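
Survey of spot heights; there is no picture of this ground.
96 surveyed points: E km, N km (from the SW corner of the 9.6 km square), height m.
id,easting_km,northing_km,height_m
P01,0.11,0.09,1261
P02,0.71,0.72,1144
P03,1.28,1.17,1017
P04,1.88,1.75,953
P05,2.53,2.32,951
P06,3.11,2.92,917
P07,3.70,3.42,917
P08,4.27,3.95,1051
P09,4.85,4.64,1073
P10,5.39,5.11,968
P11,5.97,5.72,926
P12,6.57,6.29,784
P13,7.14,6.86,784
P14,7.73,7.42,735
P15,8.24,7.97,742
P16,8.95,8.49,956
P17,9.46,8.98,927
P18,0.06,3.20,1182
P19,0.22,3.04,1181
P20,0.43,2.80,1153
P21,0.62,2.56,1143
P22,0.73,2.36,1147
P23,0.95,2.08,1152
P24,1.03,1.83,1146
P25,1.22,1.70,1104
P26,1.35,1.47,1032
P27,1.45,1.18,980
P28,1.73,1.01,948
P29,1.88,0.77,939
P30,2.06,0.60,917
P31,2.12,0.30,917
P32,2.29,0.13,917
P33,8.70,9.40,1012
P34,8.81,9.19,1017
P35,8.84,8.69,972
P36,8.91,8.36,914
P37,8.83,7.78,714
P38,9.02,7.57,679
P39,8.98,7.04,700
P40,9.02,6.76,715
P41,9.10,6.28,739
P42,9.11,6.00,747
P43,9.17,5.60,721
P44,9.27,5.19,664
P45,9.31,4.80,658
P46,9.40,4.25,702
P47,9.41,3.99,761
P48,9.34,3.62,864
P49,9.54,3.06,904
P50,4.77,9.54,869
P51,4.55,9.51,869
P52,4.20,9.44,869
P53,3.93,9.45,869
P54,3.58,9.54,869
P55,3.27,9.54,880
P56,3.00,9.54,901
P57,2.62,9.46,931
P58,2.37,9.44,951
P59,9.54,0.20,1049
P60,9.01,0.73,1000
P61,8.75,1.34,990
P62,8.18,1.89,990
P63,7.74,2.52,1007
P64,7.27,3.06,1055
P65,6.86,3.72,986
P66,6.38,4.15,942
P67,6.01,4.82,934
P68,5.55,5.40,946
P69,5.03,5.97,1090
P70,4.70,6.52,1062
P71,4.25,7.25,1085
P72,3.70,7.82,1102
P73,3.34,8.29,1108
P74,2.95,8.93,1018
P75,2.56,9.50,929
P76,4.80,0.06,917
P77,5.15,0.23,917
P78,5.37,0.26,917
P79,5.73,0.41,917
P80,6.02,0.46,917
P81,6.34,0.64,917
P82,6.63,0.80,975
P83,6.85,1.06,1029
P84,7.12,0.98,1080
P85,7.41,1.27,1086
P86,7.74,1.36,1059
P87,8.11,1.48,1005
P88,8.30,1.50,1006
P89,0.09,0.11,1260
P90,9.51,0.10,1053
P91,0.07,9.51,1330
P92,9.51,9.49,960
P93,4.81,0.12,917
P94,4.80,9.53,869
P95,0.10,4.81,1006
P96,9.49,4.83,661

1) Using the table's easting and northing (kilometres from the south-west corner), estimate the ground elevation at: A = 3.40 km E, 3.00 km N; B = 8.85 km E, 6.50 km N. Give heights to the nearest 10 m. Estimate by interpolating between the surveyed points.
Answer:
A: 920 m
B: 730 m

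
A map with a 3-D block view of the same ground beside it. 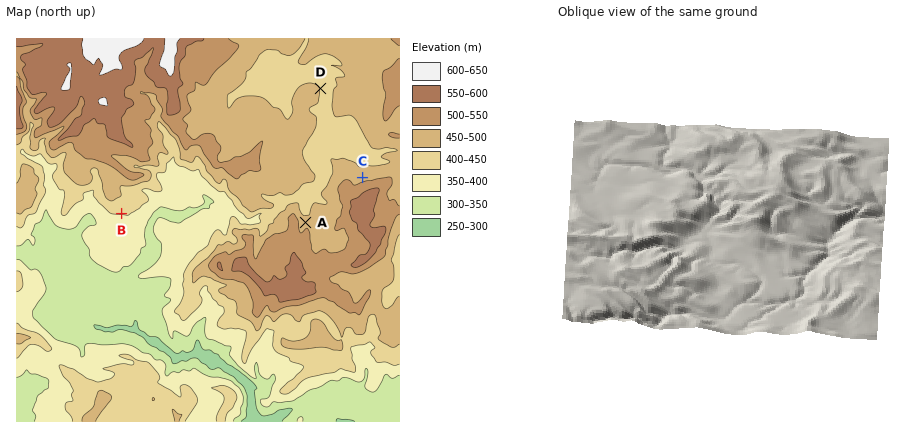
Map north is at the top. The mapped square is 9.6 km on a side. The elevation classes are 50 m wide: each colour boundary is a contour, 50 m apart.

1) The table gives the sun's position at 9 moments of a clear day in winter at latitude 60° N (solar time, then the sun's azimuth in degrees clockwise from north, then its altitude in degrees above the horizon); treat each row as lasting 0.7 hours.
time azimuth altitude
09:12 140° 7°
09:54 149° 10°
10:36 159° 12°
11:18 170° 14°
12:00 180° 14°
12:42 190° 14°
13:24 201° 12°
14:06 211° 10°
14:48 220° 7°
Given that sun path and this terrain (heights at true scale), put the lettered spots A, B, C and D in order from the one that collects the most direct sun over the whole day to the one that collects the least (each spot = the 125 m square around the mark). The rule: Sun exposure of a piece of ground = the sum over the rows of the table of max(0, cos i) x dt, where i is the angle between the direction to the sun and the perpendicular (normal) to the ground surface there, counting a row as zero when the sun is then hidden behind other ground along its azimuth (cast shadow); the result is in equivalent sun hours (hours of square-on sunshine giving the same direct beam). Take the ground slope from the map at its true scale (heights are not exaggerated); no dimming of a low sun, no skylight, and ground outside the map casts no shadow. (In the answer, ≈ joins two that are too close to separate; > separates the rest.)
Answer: B > D > C ≈ A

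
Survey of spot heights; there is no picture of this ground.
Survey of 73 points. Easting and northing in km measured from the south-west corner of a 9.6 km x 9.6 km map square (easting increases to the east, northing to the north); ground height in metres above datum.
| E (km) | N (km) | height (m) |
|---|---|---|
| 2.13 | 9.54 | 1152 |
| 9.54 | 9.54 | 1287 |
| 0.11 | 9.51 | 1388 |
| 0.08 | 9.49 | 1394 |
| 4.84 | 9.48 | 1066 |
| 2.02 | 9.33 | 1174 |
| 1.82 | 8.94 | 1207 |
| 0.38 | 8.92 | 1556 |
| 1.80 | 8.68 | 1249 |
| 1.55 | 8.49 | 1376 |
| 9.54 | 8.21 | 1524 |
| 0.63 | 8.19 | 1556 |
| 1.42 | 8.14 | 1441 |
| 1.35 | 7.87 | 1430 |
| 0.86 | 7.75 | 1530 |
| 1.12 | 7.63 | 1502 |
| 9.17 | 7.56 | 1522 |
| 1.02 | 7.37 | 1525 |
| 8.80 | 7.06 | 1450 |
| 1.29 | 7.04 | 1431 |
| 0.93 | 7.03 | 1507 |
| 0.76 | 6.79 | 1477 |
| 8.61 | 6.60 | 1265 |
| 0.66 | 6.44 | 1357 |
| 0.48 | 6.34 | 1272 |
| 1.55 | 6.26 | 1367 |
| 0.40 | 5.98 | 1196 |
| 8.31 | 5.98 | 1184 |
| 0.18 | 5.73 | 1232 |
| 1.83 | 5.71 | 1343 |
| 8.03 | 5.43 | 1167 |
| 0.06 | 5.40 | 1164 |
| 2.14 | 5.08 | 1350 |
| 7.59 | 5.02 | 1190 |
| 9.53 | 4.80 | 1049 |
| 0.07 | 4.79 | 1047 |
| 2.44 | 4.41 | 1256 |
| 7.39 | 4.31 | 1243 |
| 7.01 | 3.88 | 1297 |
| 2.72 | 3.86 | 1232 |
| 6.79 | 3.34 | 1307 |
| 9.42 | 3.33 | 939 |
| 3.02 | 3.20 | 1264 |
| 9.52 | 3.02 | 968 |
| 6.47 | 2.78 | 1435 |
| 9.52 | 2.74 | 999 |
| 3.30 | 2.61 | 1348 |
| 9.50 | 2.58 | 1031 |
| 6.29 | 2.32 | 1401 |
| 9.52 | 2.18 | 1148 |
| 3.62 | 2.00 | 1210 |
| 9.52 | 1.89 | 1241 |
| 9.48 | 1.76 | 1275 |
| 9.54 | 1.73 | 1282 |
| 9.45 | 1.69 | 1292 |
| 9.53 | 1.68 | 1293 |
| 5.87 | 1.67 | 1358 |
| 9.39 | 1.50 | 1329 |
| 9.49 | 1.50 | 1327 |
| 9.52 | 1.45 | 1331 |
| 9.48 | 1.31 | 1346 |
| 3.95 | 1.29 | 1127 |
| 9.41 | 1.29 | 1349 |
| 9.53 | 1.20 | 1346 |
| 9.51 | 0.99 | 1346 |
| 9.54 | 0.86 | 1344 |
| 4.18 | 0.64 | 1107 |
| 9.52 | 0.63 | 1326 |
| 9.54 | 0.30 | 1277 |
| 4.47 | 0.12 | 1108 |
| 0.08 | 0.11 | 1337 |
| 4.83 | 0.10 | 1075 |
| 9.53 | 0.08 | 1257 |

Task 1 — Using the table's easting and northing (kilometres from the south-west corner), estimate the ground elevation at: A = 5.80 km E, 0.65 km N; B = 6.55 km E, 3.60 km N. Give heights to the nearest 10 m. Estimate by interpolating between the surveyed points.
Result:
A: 1230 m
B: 1330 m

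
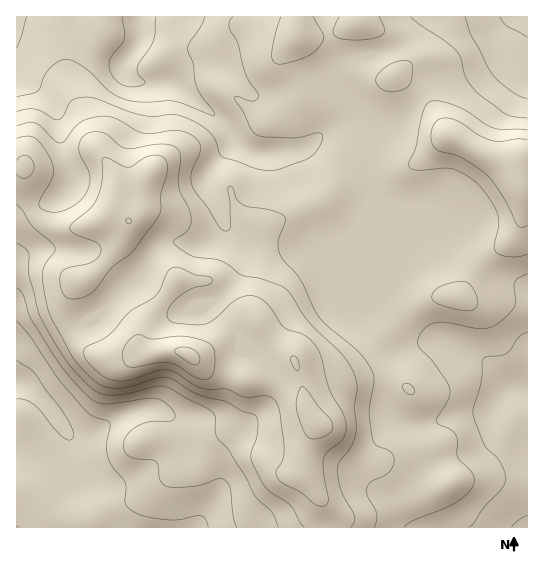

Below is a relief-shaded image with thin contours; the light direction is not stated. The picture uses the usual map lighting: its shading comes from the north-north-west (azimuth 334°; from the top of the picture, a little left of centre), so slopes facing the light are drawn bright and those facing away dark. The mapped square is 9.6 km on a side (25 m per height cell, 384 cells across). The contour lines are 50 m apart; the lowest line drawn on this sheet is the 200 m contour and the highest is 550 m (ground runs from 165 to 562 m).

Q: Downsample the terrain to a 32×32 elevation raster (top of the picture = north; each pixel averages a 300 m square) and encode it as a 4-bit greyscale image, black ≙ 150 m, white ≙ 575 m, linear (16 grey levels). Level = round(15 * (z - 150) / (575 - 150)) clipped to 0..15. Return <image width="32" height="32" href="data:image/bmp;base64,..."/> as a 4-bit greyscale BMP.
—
<image width="32" height="32" href="data:image/bmp;base64,Qk12AgAAAAAAAHYAAAAoAAAAIAAAACAAAAABAAQAAAAAAAACAAATCwAAEwsAABAAAAAAAAAAAAAAABEREQAiIiIAMzMzAERERABVVVUAZmZmAHd3dwCIiIgAmZmZAKqqqgC7u7sAzMzMAN3d3QDu7u4A////ACMzMzMzM0VmeZmYdmVEQyIjMzM0RERFZ4mqmHZmZUQyMyIjNFVVVXmruod3ZndUMyIiI0RVZmaKu7qHd3ZmVEMiIiNVVWZniqvKmHd2ZUQzIiIjVmZmeImszKh3ZmVDMyIiM0VVZniJvN24dmZVQzMiI0VVVWeJmrzcqHZmVUMzESRoh2eKqru8y6h3d2VDIhJGm7upvczLzMuod3ZVQzIjWLzN3e7Lu8y6l3ZmVEMzNHmrzd3ty7vMuYdmZVREQ0aaqrzLu7u8updmZmVVVVRXqqqru6qru6mGZmZmZ3ZlWKuqqquqqrqYdmZmZ3h2ZWiruqmru6qZh2ZmZmZ3dmV4qruqmqqZiHdmZmZmZndmeJqru5mYiHd2ZmZmZmZniImqu8ypmHd3d2ZmZmZmZomZmrzMuph3d3d2ZmZmZmaJmYirzLqXd3d3d2ZmZmZnmqqIm8u6hmd2ZmdmZmZmeKq6mJu7yoZmZVVmZmZ3d4qqqYiqmaqHZURVVmZmeJmqqph3mYh4dlRVVVVmZmiqmIh2Vnd2ZmVEVmZmZmZnmYdmVVVmVERDRVZmZmZmd3dlVDRFVCIiNFVWZmZmd3dmVEMzREISIjRFZndmZnd3ZlQzIzMyESM0RWd3dmZnd2VDMiMzMyEjNFVneId3d2ZVQyIiMzMhEzNVZnh3iHZlVDIi"/>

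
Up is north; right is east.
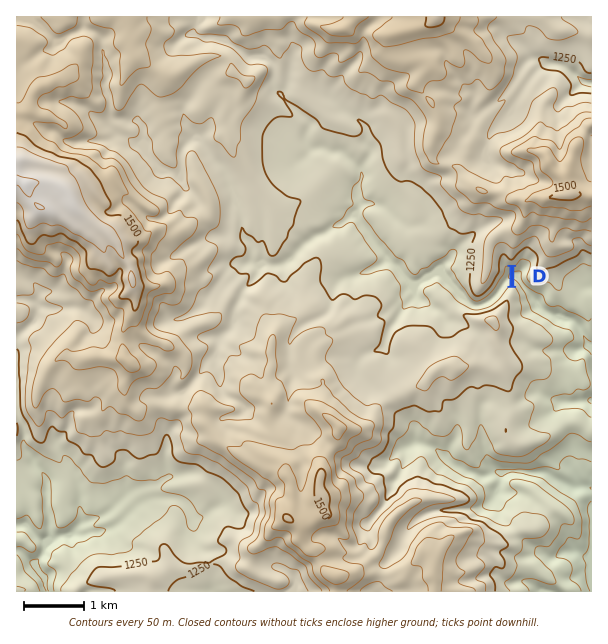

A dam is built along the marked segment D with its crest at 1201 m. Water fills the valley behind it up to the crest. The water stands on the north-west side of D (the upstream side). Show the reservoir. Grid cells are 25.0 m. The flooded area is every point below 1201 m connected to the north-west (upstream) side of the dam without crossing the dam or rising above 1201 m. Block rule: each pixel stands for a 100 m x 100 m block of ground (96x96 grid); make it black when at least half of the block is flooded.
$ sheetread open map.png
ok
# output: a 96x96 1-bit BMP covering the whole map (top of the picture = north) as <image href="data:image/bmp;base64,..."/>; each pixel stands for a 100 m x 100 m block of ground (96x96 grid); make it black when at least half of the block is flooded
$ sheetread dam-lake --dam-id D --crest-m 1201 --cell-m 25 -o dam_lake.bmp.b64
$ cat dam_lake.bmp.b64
<image width="96" height="96" href="data:image/bmp;base64,Qk2+BAAAAAAAAD4AAAAoAAAAYAAAAGAAAAABAAEAAAAAAIAEAAATCwAAEwsAAAIAAAAAAAAA////AAAAAAAAAAAAAAAAAAAAAAAAAAAAAAAAAAAAAAAAAAAAAAAAAAAAAAAAAAAAAAAAAAAAAAAAAAAAAAAAAAAAAAAAAAAAAAAAAAAAAAAAAAAAAAAAAAAAAAAAAAAAAAAAAAAAAAAAAAAAAAAAAAAAAAAAAAAAAAAAAAAAAAAAAAAAAAAAAAAAAAAAAAAAAAAAAAAAAAAAAAAAAAAAAAAAAAAAAAAAAAAAAAAAAAAAAAAAAAAAAAAAAAAAAAAAAAAAAAAAAAAAAAAAAAAAAAAAAAAAAAAAAAAAAAAAAAAAAAAAAAAAAAAAAAAAAAAAAAAAAAAAAAAAAAAAAAAAAAAAAAAAAAAAAAAAAAAAAAAAAAAAAAAAAAAAAAAAAAAAAAAAAAAAAAAAAAAAAAAAAAAAAAAAAAAAAAAAAAAAAAAAAAAAAAAAAAAAAAAAAAAAAAAAAAAAAAAAAAAAAAAAAAAAAAAAAAAAAAAAAAAAAAAAAAAAAAAAAAAAAAAAAAAAAAAAAAAAAAAAAAAAAAAAAAAAAAAAAAAAAAAAAAAAAAAAAAAAAAAAAAAAAAAAAAAAAAAAAAAAAAAAAAAAAAAAAAAAAAAAAAAAAAAAAAAAAAAAAAAAAAAAAAAAAAAAAAAAAAAAAAAAAAAAAAAAAAAAAAAAAAAAAAAAAAAAAAAAAAAAAAAAAAAAAAAAAAAAAAAAAAAAAAAAAAAAAAAAAAAAAAAAAAAAAAAAAAAAAAAAAAAAAAAAAAAAAAAAAAAAAAAAAAAAAPgeAAAAAAAAAAAAAPh/AAAAAAAAAAAAAPBhgAAAAAAAAAAAAPHgwAAAAAAAAAAAAP/AwAAAAAAAAAAAAf+AQAAAAAAAAAAAO9+AQAAAAAAAAAAAH4eAAAAAAAAAAAAADwOAAAAAAAAAAAAADgDAAAAAAAAAAAAAHAAAAAAAAAAAAAAAOAAAAAAAAAAAAAAAMAAAAAAAAAAAAAAAcAAAAAAAAAAAAAAH4AAAAAAAAAAAAAADwAAAAAAAAAAAAAABwAAAAAAAAAAAAAAA8AAAAAAAAAAAAAAAwAAAAAAAAAAAAAAAwAAAAAAAAAAAAAAAwAAAAAAAAAAAAAAAQAAAAAAAAAAAAAAAQAAAAAAAAAAAAAAAAAAAAAAAAAAAAAAAAAAAAAAAAAAAAAAAAAAAAAAAAAAAAAAAAAAAAAAAAAAAAAAAAAAAAAAAAAAAAAAAAAAAAAAAAAAAAAAAAAAAAAAAAAAAAAAAAAAAAAAAAAAAAAAAAAAAAAAAAAAAAAAAAAAAAAAAAAAAAAAAAAAAAAAAAAAAAAAAAAAAAAAAAAAAAAAAAAAAAAAAAAAAAAAAAAAAAAAAAAAAAAAAAAAAAAAAAAAAAAAAAAAAAAAAAAAAAAAAAAAAAAAAAAAAAAAAAAAAAAAAAAAAAAAAAAAAAAAAAAAAAAAAAAAAAAAAAAAAAAAAAAAAAAAAAAAAAAAAAAAAAAAAAAAAAAAAAAAAAAAAAAAAAAAAAAAAAAAAAAAAAAAAAAAAAAAAAAAAAAAAAAAAAAA="/>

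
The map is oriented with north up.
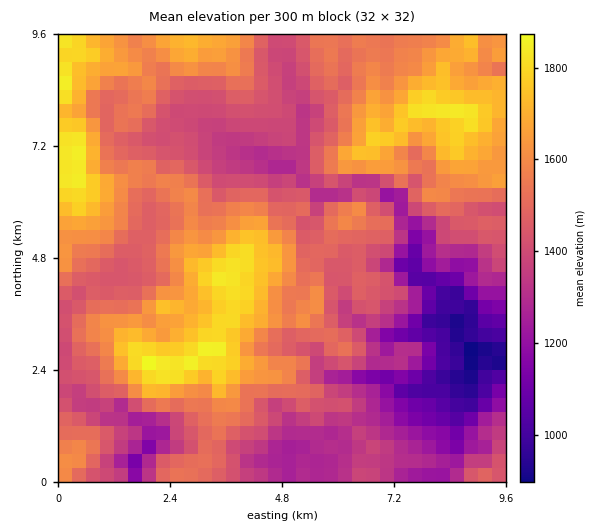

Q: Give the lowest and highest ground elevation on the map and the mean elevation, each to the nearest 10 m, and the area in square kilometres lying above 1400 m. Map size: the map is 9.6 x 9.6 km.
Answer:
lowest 870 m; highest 1910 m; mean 1480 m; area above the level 63.4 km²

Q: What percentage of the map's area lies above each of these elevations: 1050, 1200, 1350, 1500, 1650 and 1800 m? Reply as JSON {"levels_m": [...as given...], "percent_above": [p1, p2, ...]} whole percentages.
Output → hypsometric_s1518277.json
{"levels_m": [1050, 1200, 1350, 1500, 1650, 1800], "percent_above": [96, 91, 77, 47, 21, 5]}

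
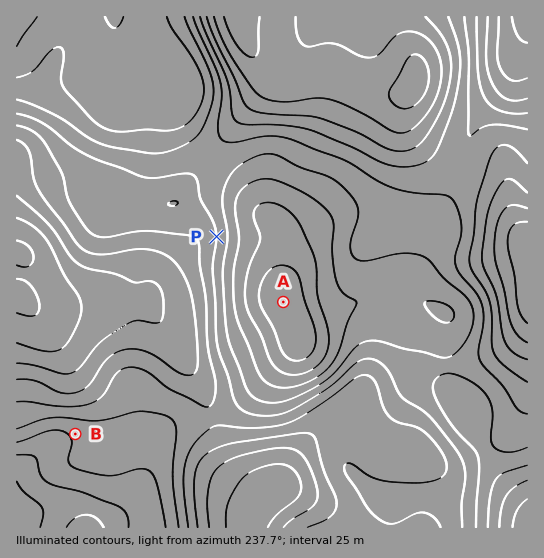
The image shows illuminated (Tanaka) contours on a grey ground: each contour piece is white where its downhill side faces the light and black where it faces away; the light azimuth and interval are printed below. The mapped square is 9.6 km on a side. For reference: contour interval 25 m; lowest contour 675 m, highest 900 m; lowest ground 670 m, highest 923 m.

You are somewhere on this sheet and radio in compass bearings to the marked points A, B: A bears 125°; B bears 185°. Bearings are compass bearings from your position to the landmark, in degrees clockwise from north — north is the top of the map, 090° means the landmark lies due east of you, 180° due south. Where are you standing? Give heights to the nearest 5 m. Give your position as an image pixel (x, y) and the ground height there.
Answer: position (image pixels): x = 98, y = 172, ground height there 790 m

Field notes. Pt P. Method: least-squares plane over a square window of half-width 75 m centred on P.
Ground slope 6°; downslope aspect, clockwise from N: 269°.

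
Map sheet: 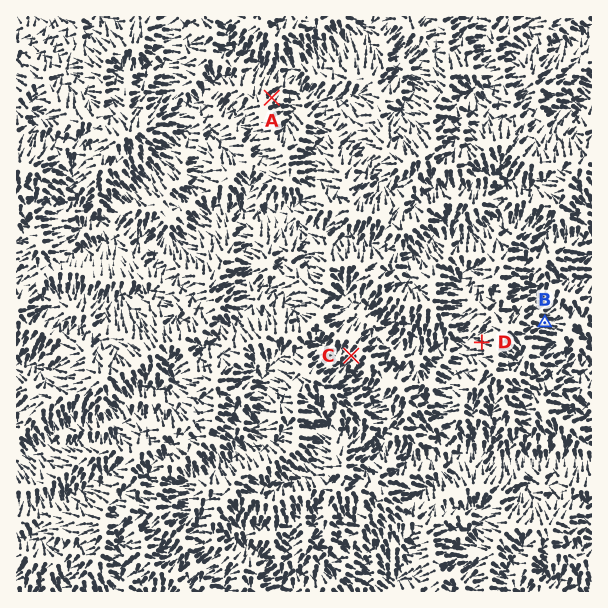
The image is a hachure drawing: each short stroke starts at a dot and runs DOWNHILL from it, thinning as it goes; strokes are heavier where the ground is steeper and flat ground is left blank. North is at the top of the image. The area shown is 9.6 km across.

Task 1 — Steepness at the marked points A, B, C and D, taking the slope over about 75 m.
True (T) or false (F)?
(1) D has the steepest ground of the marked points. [T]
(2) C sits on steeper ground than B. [F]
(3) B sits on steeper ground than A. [T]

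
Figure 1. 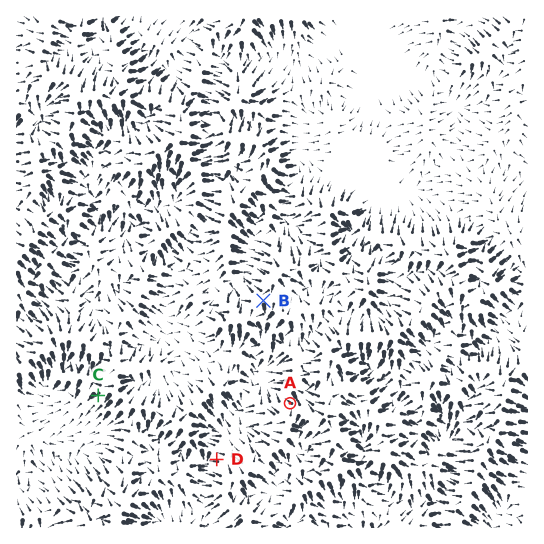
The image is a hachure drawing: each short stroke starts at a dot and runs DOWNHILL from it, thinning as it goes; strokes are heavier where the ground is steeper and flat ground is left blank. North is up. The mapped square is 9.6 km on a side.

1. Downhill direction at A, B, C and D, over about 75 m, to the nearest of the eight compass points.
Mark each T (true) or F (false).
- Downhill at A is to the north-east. F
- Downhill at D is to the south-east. F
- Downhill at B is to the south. T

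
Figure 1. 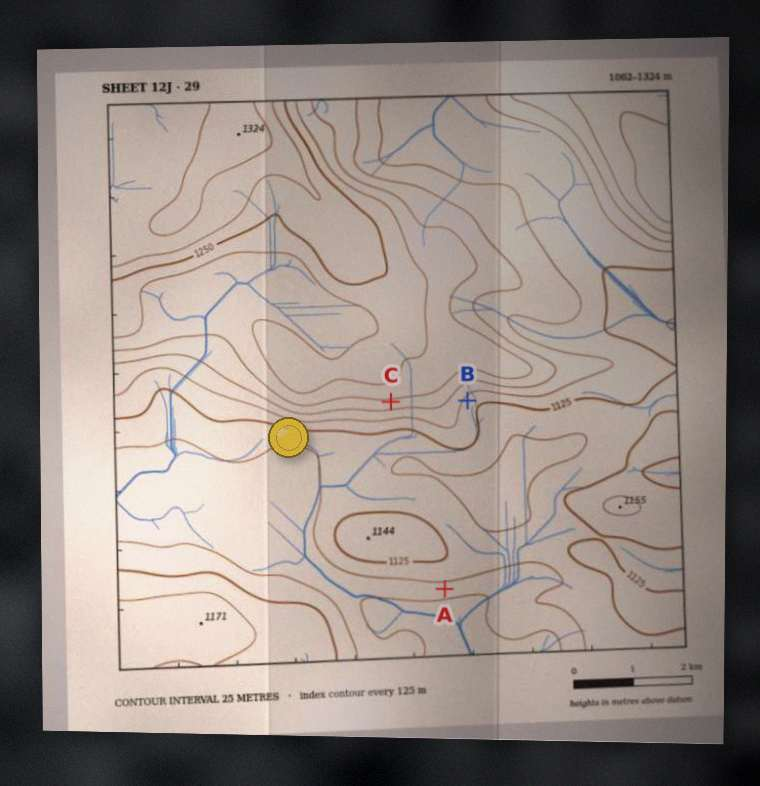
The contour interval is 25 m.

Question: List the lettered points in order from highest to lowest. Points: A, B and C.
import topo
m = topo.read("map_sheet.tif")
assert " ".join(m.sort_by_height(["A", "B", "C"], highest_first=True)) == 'C B A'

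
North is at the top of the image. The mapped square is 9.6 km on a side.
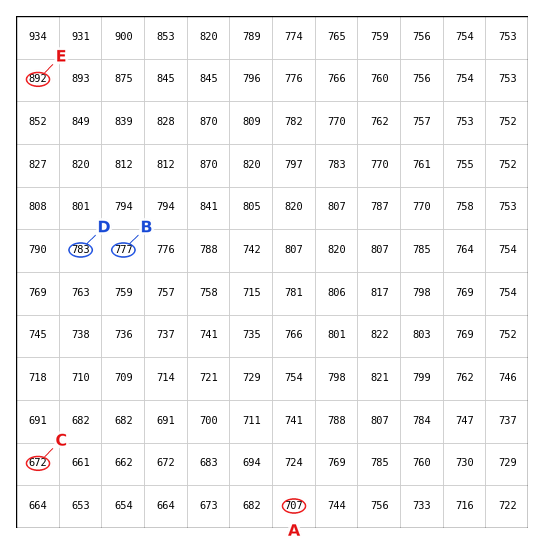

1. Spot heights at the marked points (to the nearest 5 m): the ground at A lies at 705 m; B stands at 775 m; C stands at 670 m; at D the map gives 785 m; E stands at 890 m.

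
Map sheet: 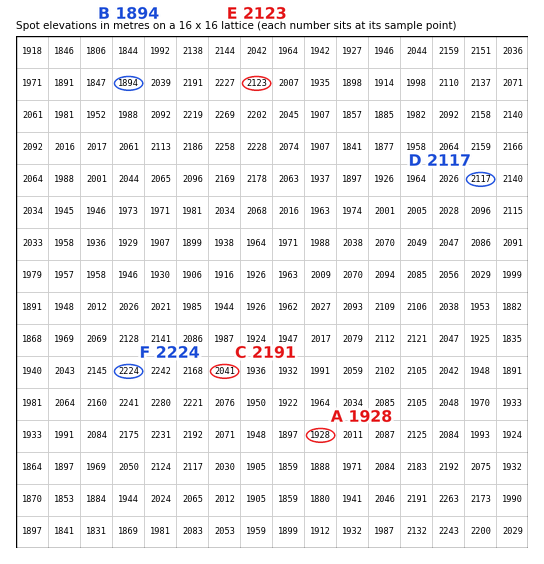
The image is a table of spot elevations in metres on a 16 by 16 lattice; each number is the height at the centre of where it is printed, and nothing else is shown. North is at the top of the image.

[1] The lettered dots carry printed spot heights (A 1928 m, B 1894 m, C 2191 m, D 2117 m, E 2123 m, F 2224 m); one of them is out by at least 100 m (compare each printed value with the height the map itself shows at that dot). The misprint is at C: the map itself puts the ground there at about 2041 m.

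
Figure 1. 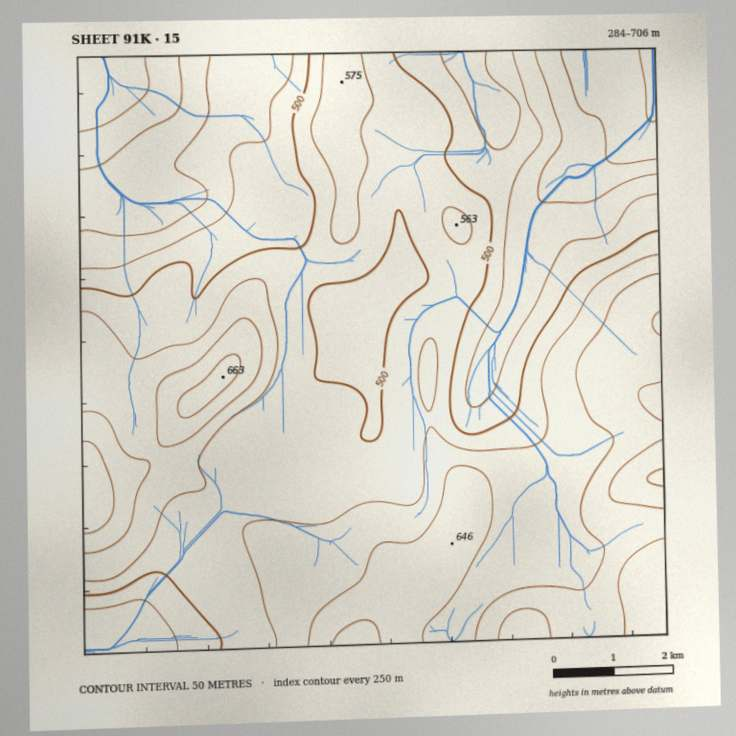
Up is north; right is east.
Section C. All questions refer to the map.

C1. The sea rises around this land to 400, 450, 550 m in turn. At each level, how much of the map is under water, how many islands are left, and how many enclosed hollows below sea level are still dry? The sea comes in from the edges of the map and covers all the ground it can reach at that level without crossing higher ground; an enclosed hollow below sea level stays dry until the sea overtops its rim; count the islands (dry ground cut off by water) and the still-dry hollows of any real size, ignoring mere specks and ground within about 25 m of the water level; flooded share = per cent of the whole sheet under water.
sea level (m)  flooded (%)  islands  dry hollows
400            11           0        0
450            21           0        0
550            63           0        0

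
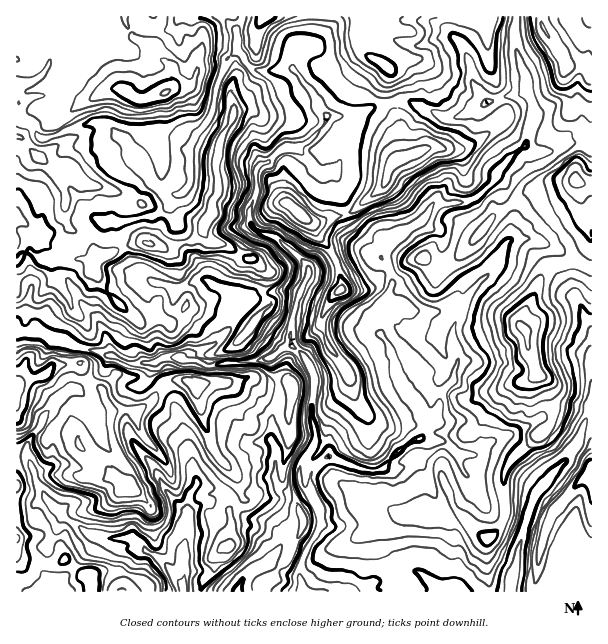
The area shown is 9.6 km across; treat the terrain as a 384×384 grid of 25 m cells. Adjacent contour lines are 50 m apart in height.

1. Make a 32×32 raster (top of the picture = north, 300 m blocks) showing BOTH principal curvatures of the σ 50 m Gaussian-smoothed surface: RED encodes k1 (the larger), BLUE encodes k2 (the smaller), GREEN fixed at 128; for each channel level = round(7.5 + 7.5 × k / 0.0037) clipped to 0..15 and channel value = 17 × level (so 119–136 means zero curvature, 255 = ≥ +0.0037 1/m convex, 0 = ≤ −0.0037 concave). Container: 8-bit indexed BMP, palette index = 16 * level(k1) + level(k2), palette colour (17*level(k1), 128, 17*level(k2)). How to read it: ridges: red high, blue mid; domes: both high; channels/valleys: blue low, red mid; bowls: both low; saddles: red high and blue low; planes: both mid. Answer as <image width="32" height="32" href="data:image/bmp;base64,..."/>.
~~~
<image width="32" height="32" href="data:image/bmp;base64,Qk02CAAAAAAAADYEAAAoAAAAIAAAACAAAAABAAgAAAAAAAAEAAATCwAAEwsAAAABAAAAAAAAAIAAABGAAAAigAAAM4AAAESAAABVgAAAZoAAAHeAAACIgAAAmYAAAKqAAAC7gAAAzIAAAN2AAADugAAA/4AAAACAEQARgBEAIoARADOAEQBEgBEAVYARAGaAEQB3gBEAiIARAJmAEQCqgBEAu4ARAMyAEQDdgBEA7oARAP+AEQAAgCIAEYAiACKAIgAzgCIARIAiAFWAIgBmgCIAd4AiAIiAIgCZgCIAqoAiALuAIgDMgCIA3YAiAO6AIgD/gCIAAIAzABGAMwAigDMAM4AzAESAMwBVgDMAZoAzAHeAMwCIgDMAmYAzAKqAMwC7gDMAzIAzAN2AMwDugDMA/4AzAACARAARgEQAIoBEADOARABEgEQAVYBEAGaARAB3gEQAiIBEAJmARACqgEQAu4BEAMyARADdgEQA7oBEAP+ARAAAgFUAEYBVACKAVQAzgFUARIBVAFWAVQBmgFUAd4BVAIiAVQCZgFUAqoBVALuAVQDMgFUA3YBVAO6AVQD/gFUAAIBmABGAZgAigGYAM4BmAESAZgBVgGYAZoBmAHeAZgCIgGYAmYBmAKqAZgC7gGYAzIBmAN2AZgDugGYA/4BmAACAdwARgHcAIoB3ADOAdwBEgHcAVYB3AGaAdwB3gHcAiIB3AJmAdwCqgHcAu4B3AMyAdwDdgHcA7oB3AP+AdwAAgIgAEYCIACKAiAAzgIgARICIAFWAiABmgIgAd4CIAIiAiACZgIgAqoCIALuAiADMgIgA3YCIAO6AiAD/gIgAAICZABGAmQAigJkAM4CZAESAmQBVgJkAZoCZAHeAmQCIgJkAmYCZAKqAmQC7gJkAzICZAN2AmQDugJkA/4CZAACAqgARgKoAIoCqADOAqgBEgKoAVYCqAGaAqgB3gKoAiICqAJmAqgCqgKoAu4CqAMyAqgDdgKoA7oCqAP+AqgAAgLsAEYC7ACKAuwAzgLsARIC7AFWAuwBmgLsAd4C7AIiAuwCZgLsAqoC7ALuAuwDMgLsA3YC7AO6AuwD/gLsAAIDMABGAzAAigMwAM4DMAESAzABVgMwAZoDMAHeAzACIgMwAmYDMAKqAzAC7gMwAzIDMAN2AzADugMwA/4DMAACA3QARgN0AIoDdADOA3QBEgN0AVYDdAGaA3QB3gN0AiIDdAJmA3QCqgN0Au4DdAMyA3QDdgN0A7oDdAP+A3QAAgO4AEYDuACKA7gAzgO4ARIDuAFWA7gBmgO4Ad4DuAIiA7gCZgO4AqoDuALuA7gDMgO4A3YDuAO6A7gD/gO4AAID/ABGA/wAigP8AM4D/AESA/wBVgP8AZoD/AHeA/wCIgP8AmYD/AKqA/wC7gP8AzID/AN2A/wDugP8A/4D/AJaGdZbXhLbZpIH2dIKot4OWhYWWl4eHh3aFxnHXhoeHt5XHxMfGlqSTgsbHhIK1oraIh4eHdneHhZe3gca1h4e2dMeGhISDspWDl+nZlITmoLioiId3dnaFqMiCo+Z2hsanpIGDlGLVlIOWtqWmhcWxhJWXl5eXl5XH17aA93SltJaCtsa3hPm0cqanpZaX1KGVmIeHl5iWtoZ054DXxbTXgZV0k8jpxqCipoWmuLWzgaenp5eXh6SndZbXg4L3xLSi19e2t8iA9ZN1t8eW04GjyaSQgoWV14WFp9Zlc4PnkbaEp6alpMHWcqbXhqiys8KQksmjpKbIgoWG17aFgNag5pa4dNaQ5oN014aFlJP5oKSXuKeTgpO3l3Rz19qFodmAp6d01dR0hoTXdpaWlOeAp5enuKaVhISlhpaTxriSx4SUlpXGtuaEhcZ2l5eE94DIp7aGhpWTyaanl5eVpoK3tnSF1qSUtdX49/fXx6T6gKbYlnaEh6WTp6fIyMi3k8bU9vizxLCAspGQkKDBs8ZwtviVhoaHl4N0hZXGt4aEtbOCkKCCpbajgtP16ZWgwIP4hYWFh4eog4eGheiWdYSEg4W2pIW3tdmmloLmx5aQ59VkdoWXl6eUl4a4yJeGhYWElueCt9eVpcimloT2yYC39WOEhYaElZSGp7i3qJeUxMbGk6bWhpaTxoWGdZPUgIb4+dWTlaenhYOHh8eFdJWklZWVyIR1c5SkY4SFtvmkYMXHhLOElriGhHR2p7eFl9a3t6bHtXOVyLWElff5t7Bx9YV0gtfZlcenc4aXl6aXtoaFlZaW1vmm1df2ppKAg8jUc4WEg6ekl9iGc5R0hqeVhraGdnaTlJWF+KOAsKbI+NXHdHSDcaWnp9eEh4eHp5aFx4WGhrbHhIXGxoOx6fh0hsX3lqaEkpGCuLWHh4eXhnW2t9fGpoSWc5bpuJDXpXWGdZX5lnZzt7WSlreWqLeWpre4dXWGhpiDlvaFkLWnhIZ2dde2l3W0lXOVlaW4xbXHpoWGh4aHl4OW93WjoJDGh3aGp7fo9+e3hYOUhIKitpGhpIZ0hYWFhYH3haWmt6G2hoaXlqaHl6bWp4Oohpait8e1c4WWhZWFoLXnt6eXppKVhoaog4KDdJfJg4a4lpSVhqbXxtjn2ce0wraYdpeDp5eFpIOFqJeUk6ODpaSVhZWXhoaol4a3pceg15SUlJaHhnXJp5anqILYlnOG2LWYhoeHhoaFhreU14Cw5ZSFl4WXyLinuKeWg9hzdIbYtYeHhoeIh5enhYXoppH4ZHZ2dLiWhpSkhXOWx3GV56aGh3eHh4eHhpWEk9STkuemlIWDppeXpaWUlpfIgKbmdZY="/>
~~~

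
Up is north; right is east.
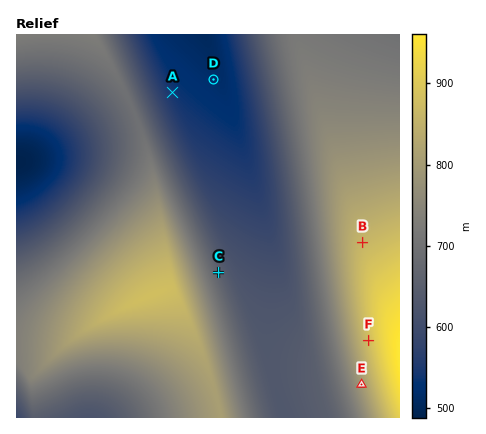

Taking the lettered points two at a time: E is above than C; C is above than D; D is below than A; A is below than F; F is above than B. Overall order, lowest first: D A C E B F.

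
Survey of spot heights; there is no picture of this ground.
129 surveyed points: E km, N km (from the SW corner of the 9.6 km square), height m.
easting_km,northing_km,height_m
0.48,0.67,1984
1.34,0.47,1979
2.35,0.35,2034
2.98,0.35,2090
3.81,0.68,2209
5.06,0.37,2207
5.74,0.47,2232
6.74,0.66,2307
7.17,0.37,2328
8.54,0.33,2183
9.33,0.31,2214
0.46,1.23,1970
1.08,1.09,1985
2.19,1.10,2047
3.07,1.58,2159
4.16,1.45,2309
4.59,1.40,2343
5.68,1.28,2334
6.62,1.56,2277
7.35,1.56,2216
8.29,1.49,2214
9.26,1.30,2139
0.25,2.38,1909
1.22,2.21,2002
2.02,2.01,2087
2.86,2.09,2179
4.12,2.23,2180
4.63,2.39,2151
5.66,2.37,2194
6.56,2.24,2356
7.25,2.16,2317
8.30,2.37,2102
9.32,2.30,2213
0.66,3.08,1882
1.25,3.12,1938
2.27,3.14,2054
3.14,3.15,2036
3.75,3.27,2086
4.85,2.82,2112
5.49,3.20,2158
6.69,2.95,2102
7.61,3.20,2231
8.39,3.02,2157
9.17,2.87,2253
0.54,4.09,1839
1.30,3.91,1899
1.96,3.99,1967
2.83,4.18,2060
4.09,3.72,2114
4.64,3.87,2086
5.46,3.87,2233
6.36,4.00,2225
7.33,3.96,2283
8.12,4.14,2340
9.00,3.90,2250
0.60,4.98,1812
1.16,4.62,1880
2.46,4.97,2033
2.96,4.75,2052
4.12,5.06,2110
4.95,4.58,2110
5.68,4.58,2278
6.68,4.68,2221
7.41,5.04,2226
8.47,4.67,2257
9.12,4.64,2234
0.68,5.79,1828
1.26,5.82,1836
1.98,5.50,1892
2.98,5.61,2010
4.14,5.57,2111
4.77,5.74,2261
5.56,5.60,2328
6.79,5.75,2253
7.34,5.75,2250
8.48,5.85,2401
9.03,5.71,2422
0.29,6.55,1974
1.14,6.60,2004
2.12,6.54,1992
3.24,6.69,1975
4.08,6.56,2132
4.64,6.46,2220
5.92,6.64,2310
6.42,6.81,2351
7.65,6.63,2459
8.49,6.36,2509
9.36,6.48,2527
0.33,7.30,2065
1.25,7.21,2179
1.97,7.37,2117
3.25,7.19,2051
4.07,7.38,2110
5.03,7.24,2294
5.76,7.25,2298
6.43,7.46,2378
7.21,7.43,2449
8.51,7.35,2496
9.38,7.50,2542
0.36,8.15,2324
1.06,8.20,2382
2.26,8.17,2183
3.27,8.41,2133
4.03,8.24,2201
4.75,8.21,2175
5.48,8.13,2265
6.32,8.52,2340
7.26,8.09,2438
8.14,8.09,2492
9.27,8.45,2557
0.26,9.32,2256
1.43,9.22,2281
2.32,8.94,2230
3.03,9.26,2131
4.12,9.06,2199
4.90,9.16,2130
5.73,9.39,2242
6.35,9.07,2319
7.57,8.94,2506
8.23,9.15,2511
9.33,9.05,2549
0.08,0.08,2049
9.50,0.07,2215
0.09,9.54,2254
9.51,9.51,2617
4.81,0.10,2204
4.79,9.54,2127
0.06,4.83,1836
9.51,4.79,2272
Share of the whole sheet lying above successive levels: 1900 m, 95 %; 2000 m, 86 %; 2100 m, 70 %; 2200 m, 51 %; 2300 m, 25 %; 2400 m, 11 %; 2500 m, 5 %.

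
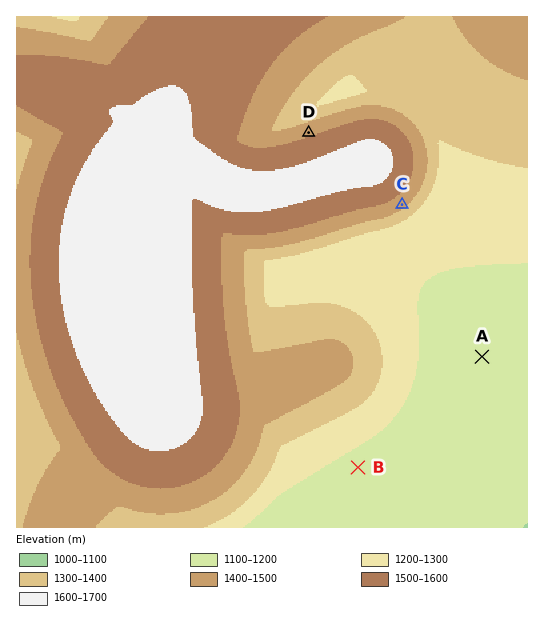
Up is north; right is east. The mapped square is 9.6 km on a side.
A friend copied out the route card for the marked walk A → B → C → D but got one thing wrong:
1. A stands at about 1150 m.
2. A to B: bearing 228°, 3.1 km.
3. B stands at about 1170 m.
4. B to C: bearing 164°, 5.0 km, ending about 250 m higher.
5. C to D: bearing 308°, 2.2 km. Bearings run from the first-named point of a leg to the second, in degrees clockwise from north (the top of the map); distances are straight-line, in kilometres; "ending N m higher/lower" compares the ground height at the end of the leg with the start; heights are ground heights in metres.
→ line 4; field bearing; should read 10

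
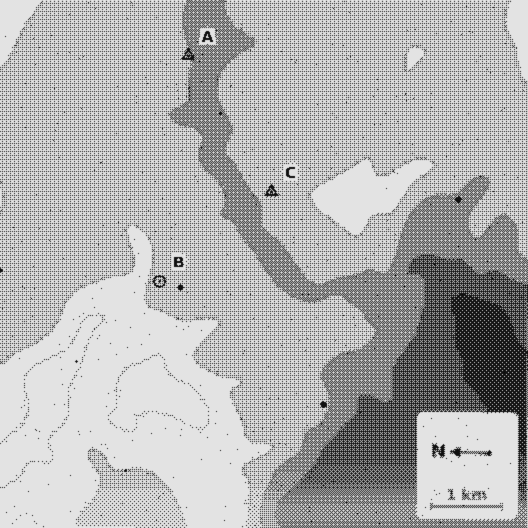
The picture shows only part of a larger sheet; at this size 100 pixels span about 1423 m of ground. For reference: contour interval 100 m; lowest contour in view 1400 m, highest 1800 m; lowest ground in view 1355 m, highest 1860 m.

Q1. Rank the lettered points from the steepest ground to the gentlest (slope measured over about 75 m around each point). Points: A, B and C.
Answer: B C A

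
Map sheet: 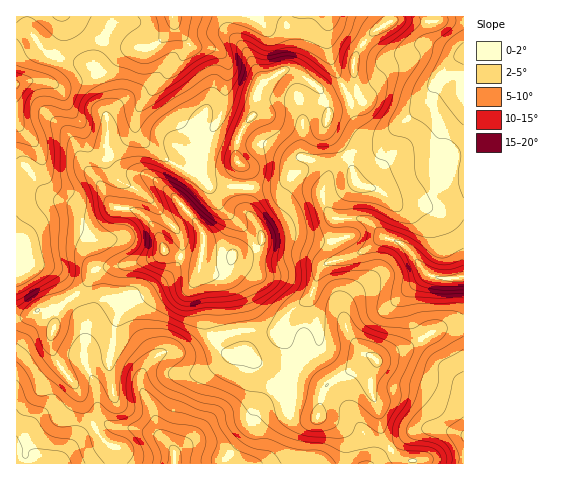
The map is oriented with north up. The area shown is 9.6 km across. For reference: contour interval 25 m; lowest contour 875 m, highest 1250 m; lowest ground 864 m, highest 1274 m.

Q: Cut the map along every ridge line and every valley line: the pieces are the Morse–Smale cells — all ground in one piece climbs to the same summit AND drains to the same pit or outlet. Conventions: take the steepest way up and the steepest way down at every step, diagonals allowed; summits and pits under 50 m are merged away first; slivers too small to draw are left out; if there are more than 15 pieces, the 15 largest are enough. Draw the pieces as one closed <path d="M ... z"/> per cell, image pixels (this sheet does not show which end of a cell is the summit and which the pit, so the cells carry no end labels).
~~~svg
<path d="M111 16l-95 1 1 301 9-1 14-7 12 10 2 5 6-18 20-16 7-8 4-9 8-6 49-8 11-5 5-5 26 10 12-2 2-14-1-12-20-26-30-28-12-4-12-2-10-4-11-15-1-58-5-15-7-13 0-5 5-15 12-22z"/><path d="M165 250l-17 10-52 9-12 18-16 13-11 13-3 15-3 7 0 12 3 10 23 31 9 24 13 22 7 9 9 5 1 16 135 0 7-6 2-7 0-13-5-22 6-11 16-16-29-37-6-1-14 2-14-12-5-15 0-29-3-12-6-11 0-14-14-1z"/><path d="M325 101l-16 7-6 10-2 29 2 10-6 5-5 12-11 11-5 3-29 0-1 20 15 24 0 11-9 7-17 4-8 15-5 4-8 1-14-7 0 7 6 11 3 12 0 29 5 15 14 12 14-2 6 1 29 36 13-11 7-17-2-7 3 1 7-1 8-5 6-7-1-16-8-23 0-5 12-31 35-12 26-16 12 2 10 6 17 23 7 5-17 14-5 11 5 20 8 16 3 3 16-9 25-3 0-116-30 0-16-5-19 0-16-13-25-8-4-5-8-25-20-23 3-21z"/><path d="M173 16l-61 1 0 8-12 22-5 15 0 5 7 13 5 15 0 55 6 11 6 7 10 4 12 2 12 4 30 28 15 18 6 12-4 24 2 9 7 4 9 1 9-5 8-15 20-5 6-6 1-7-16-28 1-20-2-2-25 0-11-2-11-15 8-30 11-15 7-18 4-39-3-10-7-6-26-5-16-19z"/><path d="M463 16l-26 0-1 4-4 2-36-2-20 10-12 12-10 17 0 19 4 14 4 9-5-1-20 6-8 7-3 18 20 23 10 27 7 5 20 6 13 12 22 1 16 5 30-1z"/><path d="M386 238l-8 2-21 14-31 9-7 7-9 27 0 5 8 23 1 16-10 10-12 4-7 22-13 12 6 7 9 18 9 3 15 0 3-4 1-13 6-15 25-15 13-14 6 0 7 4 13-7 19-6 13-8-10-20-5-20 5-11 17-14-7-5-17-23z"/><path d="M40 310l-14 7-10 2 0 144 99 1 0-16-9-5-7-9-13-22-9-24-23-31-3-10 0-12 3-9-2-6z"/><path d="M370 356l-6 0-13 14-25 15-6 15-1 13-3 4-15 0-9-3-12-23-3-2-4 3-12 13-6 11 5 22 0 13-2 7-6 5 122 1 15-13 1-3-8-14-4-28-7-16 0-11 5-19z"/><path d="M423 339l-14 8-31 12-6 16-1 15 7 16 3 25 10 18 21-17 11-3 23 1 18 4 0-49-30-30z"/><path d="M291 70l-10 1-19 12-6 13-2 17-15 24-2 22 8 9 3 20 28 0 5-3 11-11 5-12 6-5-2-4 2-35 6-10 16-7-5-11-5-5z"/><path d="M227 16l-53 0 0 5 2 6 16 19 26 5 7 6 3 10-4 39-7 18-11 15-8 30 11 15 37 4 1-12-2-8-8-9 0-14 7-18 10-14 1-12 7-20-16-31-15-16-4-8z"/><path d="M328 16l-100 0-1 10 4 8 17 20 15 28 18-11 10-1 24 15 5 5 4 9 3 1 18-10-13-26-3-12z"/><path d="M390 16l-61 1 0 35 3 12 13 25-3 4-17 8 4 12 8-7 24-7-4-10-4-19 3-15 9-14 11-11 14-10z"/><path d="M437 429l-14 0-11 3-20 16 0 3 11 8 9 1 1 4 50 0 1-29z"/><path d="M463 326l-24 3-17 10 12 16 29 30z"/>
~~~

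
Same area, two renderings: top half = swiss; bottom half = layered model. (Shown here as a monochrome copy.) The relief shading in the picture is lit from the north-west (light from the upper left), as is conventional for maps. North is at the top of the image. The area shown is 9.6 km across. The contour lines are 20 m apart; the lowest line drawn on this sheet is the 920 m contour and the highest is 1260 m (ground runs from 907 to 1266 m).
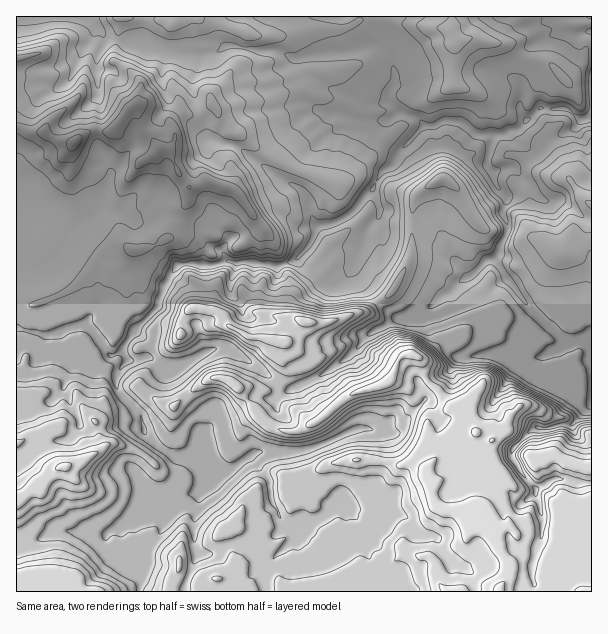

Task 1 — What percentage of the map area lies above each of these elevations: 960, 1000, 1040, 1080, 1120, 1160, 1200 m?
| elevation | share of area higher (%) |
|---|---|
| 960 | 96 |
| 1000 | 84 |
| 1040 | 69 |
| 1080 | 58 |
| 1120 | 39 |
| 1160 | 27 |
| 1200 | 13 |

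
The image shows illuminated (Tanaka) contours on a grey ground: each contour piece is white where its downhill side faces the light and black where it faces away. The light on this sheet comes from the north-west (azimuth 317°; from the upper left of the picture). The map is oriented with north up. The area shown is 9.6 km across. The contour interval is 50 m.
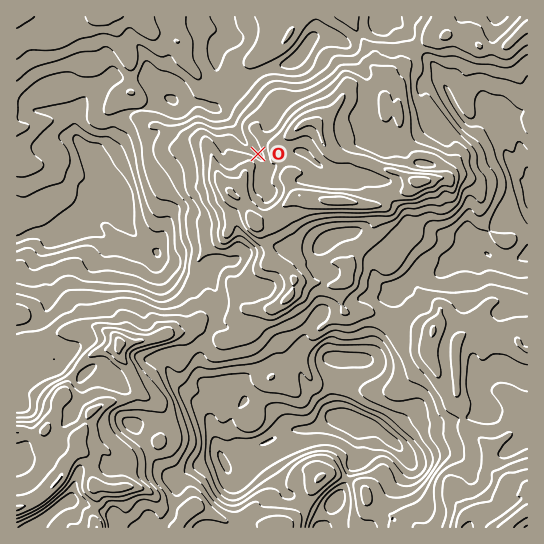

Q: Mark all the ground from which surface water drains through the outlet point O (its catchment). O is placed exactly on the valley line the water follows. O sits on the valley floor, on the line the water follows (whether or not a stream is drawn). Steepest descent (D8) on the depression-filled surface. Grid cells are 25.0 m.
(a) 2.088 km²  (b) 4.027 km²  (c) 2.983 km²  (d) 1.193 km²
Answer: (c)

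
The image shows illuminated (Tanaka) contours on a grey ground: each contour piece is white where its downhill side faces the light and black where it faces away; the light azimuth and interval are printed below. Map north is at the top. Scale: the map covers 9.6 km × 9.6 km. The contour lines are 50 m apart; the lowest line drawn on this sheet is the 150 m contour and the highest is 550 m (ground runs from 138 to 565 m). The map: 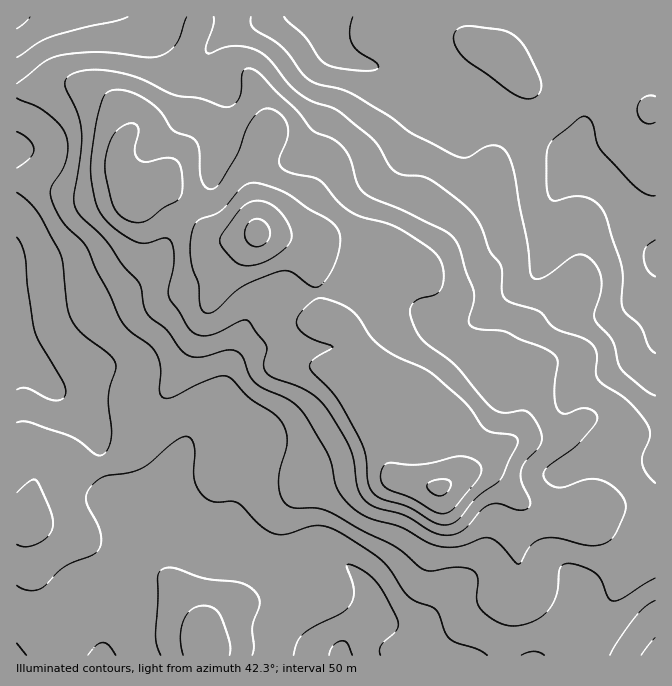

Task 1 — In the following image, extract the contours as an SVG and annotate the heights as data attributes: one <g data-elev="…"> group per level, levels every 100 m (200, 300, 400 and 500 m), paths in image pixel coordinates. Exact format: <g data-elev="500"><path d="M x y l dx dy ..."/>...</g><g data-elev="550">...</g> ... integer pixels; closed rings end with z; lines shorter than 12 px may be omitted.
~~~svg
<g data-elev="200"><path d="M88 655l9-10 7-2 5 2 7 10"/><path d="M294 655l3-13 7-8 11-8 27-13 9-9 3-7 0-7-7-23 0-2 1-1 14 6 13 11 9 13 14 26 0 5-1 5-17 17 0 8"/><path d="M641 655l14-17"/><path d="M17 643l9 12"/><path d="M655 353l-6-7-9-20-13-12-4-6-2-8 2-22-1-11-15-49-5-9-7-7-10-5-11-1-19 5-3-1-3-3-2-8-1-11 1-23 2-10 5-7 25-19 5-3 3 1 5 6 5 20 5 9 35 36 10 6 8 2"/><path d="M17 237l5 9 3 11 3 30 7 45 5 11 23 39 3 10-3 6-8 2-8-2-20-10-5 0-5 2"/><path d="M30 17l-13 12"/><path d="M353 17l-3 13 1 12 7 10 19 11 2 4-4 3-10 1-18-2-13-2-9-3-6-7-14-20-21-20"/></g><g data-elev="300"><path d="M230 655l0-13-10-27-6-7-10-2-12 3-8 11-4 17 3 18"/><path d="M17 544l10 3 13-5 10-8 3-10-3-16-13-27-3-2-4 2-13 12"/><path d="M655 483l-9-10-4-10 1-8 7-20-1-7-4-8-18-20-28-20-3-7 0-21-6-9-8-5-27-10-16-17-27-8-7-5-3-6 0-20-1-7-11-13-10-27-10-15-16-14-26-17-8-3-16-1-9-3-7-8-10-19-8-8-33-27-25-9-14-8-10-10-18-23-10-8-11-5-14-1-11 2-14 5-3 0-1-6 7-20 1-10"/><path d="M17 98l27 13 13 11 7 10 4 10-1 13-4 13-12 20-1 7 2 7 12 21 22 24 10 23 12 22 15 31 9 10 18 12 6 8 4 14-1 21 2 7 4 3 5 0 35-17 14-5 6 0 7 3 20 21 24 15 8 10 3 12 0 10-7 21-2 14 2 13 7 10 7 3 23 0 13 4 32 18 33 17 23 19 7 4 9 1 23-4 15 3 4 4 2 4-1 20 2 9 13 11 15 7 10 1 11-3 11-5 8-6 6-8 3-9 4-27 5-4 14 1 16 8 6 7 8 18 5 3 10-3 31-20"/><path d="M187 17l-10 26-7 7-8 5-15 2-50-5-35 3-17 6-28 23"/></g><g data-elev="400"><path d="M443 535l11 0 8-4 7-6 13-15 8-6 10 0 18 6 6 0 4-2 2-3 0-5-8-17-1-11 4-10 14-15 3-9-3-11-9-13-6-4-19 3-11-4-10-10-29-34-29-22-8-10-7-15-1-10 3-5 4-3 18-5 6-7 3-8-1-10-2-8-4-7-12-10-28-18-12-4-23-6-12-6-12-9-13-16-7-6-26-7-10-5-2-3-1-5 8-22 1-10-4-10-9-7-7-3-4 1-10 8-8 13-8 23-14 24-7 10-7 2-5-2-4-7-2-30-4-10-5-3-16-6-15-21-19-14-18-6-8 0-7 3-5 7-5 18-6 49 0 13 4 20 3 8 5 9 14 13 20 12 10 1 18-5 5 2 3 8 1 12-6 28 0 7 2 5 9 11 11 19 9 5 10 0 11-3 20-11 5-1 4 1 17 24 1 5-3 15 3 8 7 5 23 8 13 7 11 9 9 12 20 35 4 11 3 27 8 13 12 8 28 8 25 15z"/></g><g data-elev="500"><path d="M440 514l7-1 7-4 23-29 4-10-1-5-3-3-9-5-10-1-33 8-15 1-20-2-6 3-3 6 0 6 4 9 27 11 20 12z"/><path d="M242 265l13 0 13-5 15-10 8-10 0-10-6-12-8-10-10-6-12-1-10 4-8 8-17 24 0 5 3 6 11 12z"/></g>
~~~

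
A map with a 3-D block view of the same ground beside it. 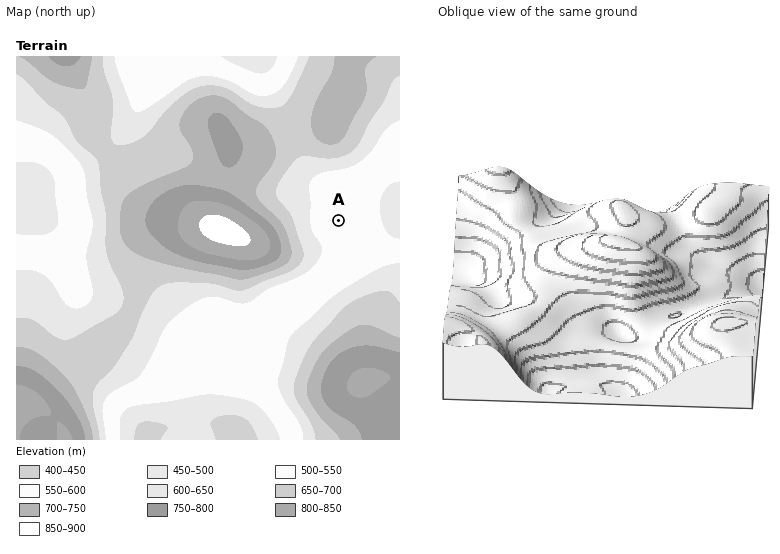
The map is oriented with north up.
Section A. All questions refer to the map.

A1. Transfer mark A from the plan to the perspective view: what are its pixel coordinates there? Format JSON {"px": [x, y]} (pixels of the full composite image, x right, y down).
{"px": [712, 278]}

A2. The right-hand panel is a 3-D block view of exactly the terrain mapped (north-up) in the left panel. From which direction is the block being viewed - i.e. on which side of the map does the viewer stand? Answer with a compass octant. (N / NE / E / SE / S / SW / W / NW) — S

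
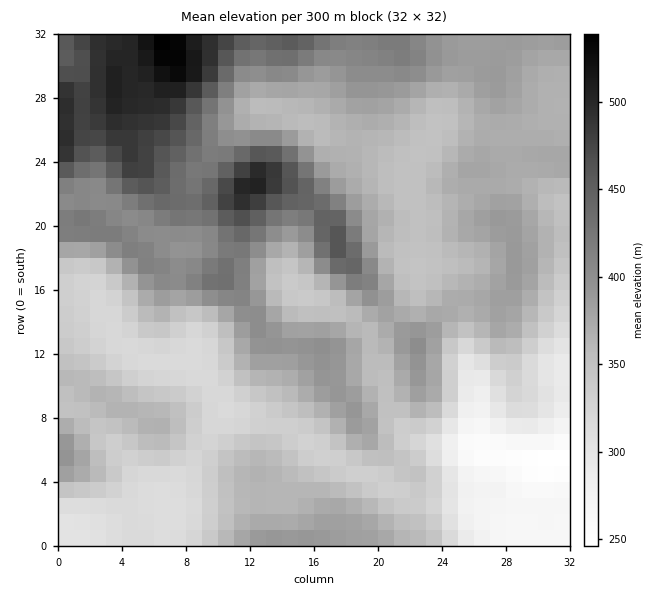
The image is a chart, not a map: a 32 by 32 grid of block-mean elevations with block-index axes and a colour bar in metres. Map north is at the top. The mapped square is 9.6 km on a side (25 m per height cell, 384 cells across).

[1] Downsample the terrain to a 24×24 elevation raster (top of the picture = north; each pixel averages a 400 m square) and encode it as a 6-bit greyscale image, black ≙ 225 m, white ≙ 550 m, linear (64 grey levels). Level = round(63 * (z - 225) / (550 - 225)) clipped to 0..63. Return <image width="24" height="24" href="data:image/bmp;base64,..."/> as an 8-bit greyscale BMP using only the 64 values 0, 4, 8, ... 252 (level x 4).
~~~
<image width="24" height="24" href="data:image/bmp;base64,Qk12BgAAAAAAADYEAAAoAAAAGAAAABgAAAABAAgAAAAAAEACAAATCwAAEwsAAAABAAAAAAAAAAAAAAEBAQACAgIAAwMDAAQEBAAFBQUABgYGAAcHBwAICAgACQkJAAoKCgALCwsADAwMAA0NDQAODg4ADw8PABAQEAAREREAEhISABMTEwAUFBQAFRUVABYWFgAXFxcAGBgYABkZGQAaGhoAGxsbABwcHAAdHR0AHh4eAB8fHwAgICAAISEhACIiIgAjIyMAJCQkACUlJQAmJiYAJycnACgoKAApKSkAKioqACsrKwAsLCwALS0tAC4uLgAvLy8AMDAwADExMQAyMjIAMzMzADQ0NAA1NTUANjY2ADc3NwA4ODgAOTk5ADo6OgA7OzsAPDw8AD09PQA+Pj4APz8/AEBAQABBQUEAQkJCAENDQwBEREQARUVFAEZGRgBHR0cASEhIAElJSQBKSkoAS0tLAExMTABNTU0ATk5OAE9PTwBQUFAAUVFRAFJSUgBTU1MAVFRUAFVVVQBWVlYAV1dXAFhYWABZWVkAWlpaAFtbWwBcXFwAXV1dAF5eXgBfX18AYGBgAGFhYQBiYmIAY2NjAGRkZABlZWUAZmZmAGdnZwBoaGgAaWlpAGpqagBra2sAbGxsAG1tbQBubm4Ab29vAHBwcABxcXEAcnJyAHNzcwB0dHQAdXV1AHZ2dgB3d3cAeHh4AHl5eQB6enoAe3t7AHx8fAB9fX0Afn5+AH9/fwCAgIAAgYGBAIKCggCDg4MAhISEAIWFhQCGhoYAh4eHAIiIiACJiYkAioqKAIuLiwCMjIwAjY2NAI6OjgCPj48AkJCQAJGRkQCSkpIAk5OTAJSUlACVlZUAlpaWAJeXlwCYmJgAmZmZAJqamgCbm5sAnJycAJ2dnQCenp4An5+fAKCgoAChoaEAoqKiAKOjowCkpKQApaWlAKampgCnp6cAqKioAKmpqQCqqqoAq6urAKysrACtra0Arq6uAK+vrwCwsLAAsbGxALKysgCzs7MAtLS0ALW1tQC2trYAt7e3ALi4uAC5ubkAurq6ALu7uwC8vLwAvb29AL6+vgC/v78AwMDAAMHBwQDCwsIAw8PDAMTExADFxcUAxsbGAMfHxwDIyMgAycnJAMrKygDLy8sAzMzMAM3NzQDOzs4Az8/PANDQ0ADR0dEA0tLSANPT0wDU1NQA1dXVANbW1gDX19cA2NjYANnZ2QDa2toA29vbANzc3ADd3d0A3t7eAN/f3wDg4OAA4eHhAOLi4gDj4+MA5OTkAOXl5QDm5uYA5+fnAOjo6ADp6ekA6urqAOvr6wDs7OwA7e3tAO7u7gDv7+8A8PDwAPHx8QDy8vIA8/PzAPT09AD19fUA9vb2APf39wD4+PgA+fn5APr6+gD7+/sA/Pz8AP39/QD+/v4A////ADw8REhERExgdHx8gIB8eHBoYEQsJCAgIEBAREhEREhYaHBscHh4cGRcVDgkJCAgIFhUUEhERExcaGxsbGxoXFRYUDgoJCAcHHxwXExMSExcaGxoYFhUVFhgVDQgIBgQFIBoVFhgWFBUYGRcVFRgbGRURCgYFBQUFHRgXGhsZFRMUFRUVGB0eFxUUDAcJDAwJGBkbGxoZFRITFRcZHSAeGBoaEQoOEhANGhoZFxUUExIWGRodIB8bGR4eEwwQFBANGRcUExISEhMaHh4gIR8aGiAeEw4UFRANFhQTExQTEhUcISEhIR8aHCIfFhUaGRMQFRQTFRkXFRgfIh0bHBobHh4eGxseHRcTFRMTGB4dHiIkHxgWFxsgHhoaHR0fHhoVFRQWHSMjJSgmHRcXHSUlHBgYGhseIBwXGRkeJCQiIiYmHxkcJywjGhgYGRodIB0YJCQlJCIiIiUpJSAhKysfGhgZGx0fHx0ZJSYkIyUnJysvLCcnKyYeGxgZGx4gHxwZIyMkKSspKC41NC4rJh8cGRgZHB0dHRoZKyYqMS8qJikxNTApIBwbGRgZHB4dHBwdMy0wMjAsKCUoLCkhGxsbGRgYGx0dHR0dMzEzMzIvKSMfHx0aGhsbGxkYGRwcHBwcNDI1NTQzLCQdGhoaGx0eHRsZGRweHRwbMjI2NTY3MyogHh8eHiAhIB8dHB4gHhwbLTE2Njk8NzAmJCYjISMjJCQhHx8gHh0cLTI1Njs8NzIsKiwqJiUlJiUiIB8fHx8fA=="/>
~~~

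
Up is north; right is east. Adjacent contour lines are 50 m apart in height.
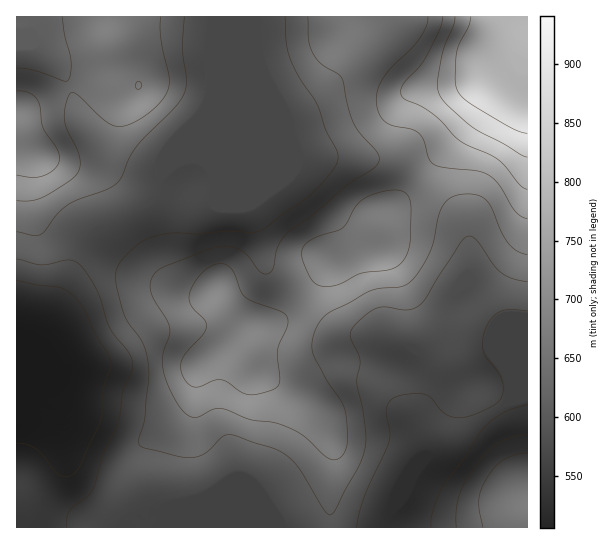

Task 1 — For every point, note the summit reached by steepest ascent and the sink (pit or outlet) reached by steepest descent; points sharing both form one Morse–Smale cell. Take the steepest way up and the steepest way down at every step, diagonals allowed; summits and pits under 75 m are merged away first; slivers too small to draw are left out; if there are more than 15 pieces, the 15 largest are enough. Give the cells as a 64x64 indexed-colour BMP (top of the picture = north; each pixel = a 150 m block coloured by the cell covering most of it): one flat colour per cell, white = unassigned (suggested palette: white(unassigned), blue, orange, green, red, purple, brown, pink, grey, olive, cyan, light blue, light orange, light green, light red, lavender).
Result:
<image width="64" height="64" href="data:image/bmp;base64,Qk12CAAAAAAAAHYAAAAoAAAAQAAAAEAAAAABAAQAAAAAAAAIAAATCwAAEwsAABAAAAAAAAAA////ALR3HwAOf/8ALKAsACgn1gC9Z5QAS1aMAMJ34wB/f38AIr28AM++FwDox64AeLv/AIrfmACWmP8A1bDFABERERERERERERERERERERERERESIiIiREREREREREREERERERERERERERERERERERERERIiIiIkREREREREREQREREREREREREREREREREREREREiIiIiRERERERERERBERERERERERERERERERERERERESIiIiIkREREREREREERERERERERERERERERERERERERIiIiIiJEREREREREQREREREREREREREREREREREREREiIiIiIkRERERERERBERERERERERERERERERERERERESIiIiIiJEREREREREEREREREREREREREREREREREREREiIiIiIkREREREREQRERERERERERERERERERERERERESIiIiIiJERERERERBERERERERERERERERERERERERERIiIiIiIiREREREREEREREREREREREREREREREREREREiIiIiIiIiREREREQREREREREREREREREREREREREREiIiIiIiIiIiRERERBERERERERERERERERERERERERESIiIiIiIiIiIkREREERERERERERERERERERERERERERIiIiIiIiIiIiJEREQRERERERERERERERERERERERERIiIiIiIiIiIiIiJERBERERERERERERERERERERERERIiIiIiIiIiIiIiIiREERERERERERERERERERERERESIiIiIiIiIiIiIiIiIiIREREREREREREREREREREREiIiIiIiIiIiIiIiIiIiIhEREREREREREREREREREREiIiIiIiIiIiIiIiIiIiIiERERERERERERERERERESIiIiIiIiIiIiIiIiIiIiIiIRERERERERERERERERESIiIiIiIiIiIiIiIiIiIiIiIhERERERERERERERERERIiIiIiIiIiIiIiIiIiIiIiIiERERERERERERERERERIiIiIiIiIiIiIiIiIiIiIiIiIxEREREREREREREREREiIiIiIiIiIiIiIiIiIiIiIiIjMxERERERERERERERERIiIiIiIiIiIiIiIiIiIiIiIiMzMREREREREREREREREREiIiIiIiIiIiIiIiIiIiIiIzMxERERERERERERERERERESIiIiIiIiIiIiIiIiIiIjMzMREREREREREREREREREREiIiIiIiIiIiIiIiIiIiMzMxERERERERERERERERERESIiIiIiIiIiIiIiIiIiIzMzMREREREREREREREREREREiIiIiIiIiIiIiIiIiIjMzMxERERERERERERERERERERIiIiIiIiIiIiIiIiIiMzMzMRERERERERERERERERERESIiIiIiIiIiIiIiIiIzMzMxEREREREREREREREREREREiIiIiIiIiIiIiIiIjMzMzERERERERERERERERERERERESIiIiIiIiIiIiIiMzMzMxEREREREREREREREREREREREREiIiIiIiIiIiIzMzMzMRERERERERERERERERERERERESIiIiIiIiIiIjMzMzMxEREREREREREREREREREREREREiIiIiIiIiIiMzMzMzMxERERERERERERERERERERERESIiIiIiIiIiIzMzMzMzMRERERERERERERERERERERERIiIiIiIiIiIjMzMzMzMzMREREREREREREREREREREREiIiIiIiIiIiMzMzMzMzMzMRERERERERERERERERERESIiIiIiIiIiIzMzMzMzMzMzERERERERERERERERERERESIiIiIiIiIjMzMzMzMzMzMxERERERERERERERERERERIiIiIiIiIiMzMzMzMzMzMzERERERERERERERERERERESIiIiIiIiIzMzMzMzMzMzMxEREREREREREREREREREREiIiIiIiIjMzMzMzMzMzMzMRERERERERERERERERERERIiIiIiIiMzMzMzMzMzMzMzERERERERERERERERERERESIiIiIiIzMzMzMzMzMzMzMxEREREREREREREREREREREiIiIiIjMzMzMzMzMzMzMzERERERERERERERERERERERIiIiIiMzMzMzMzMzMzMzMxERERERERERERERERERERESIiIiIzMzMzMzMzMzMzMzERERERERERERERERERERERIiIiIjMzMzMzMzMzMzMzMRERERERERERERERERERERESIiIiMzMzMzMzMzMzMzMzEREREREREREREREREREREREiIiIzMzMzMzMzMzMzMzMRERERERERERERERERERERESIiIjMzMzMzMzMzMzMzMxEREREREREREREREREREREREiIRMzMzMzMzMzMzMzMzERERERERERERERERERERERESEREzMzMzMzMzMzMzMzMRERERERERERERERERERERERERETMzMzMzMzMzMzMzMxERERERERERERERERERERERERERMzMzMzMzMzMzMzMzEREREREREREREREREREREREREREzMzMzMzMzMzMzMzMRERERERERERERERERERERERERETMzMzMzMzMzMzMzMxERERERERERERERERERERERERERMzMzMzMzMzMzMzMzEREREREREREREREREREREREREREzMzMzMzMzMzMzMzMRERERERERERERERERERERERERETMzMzMzMzMzMzMzMxERERERERERERERERERERERERER"/>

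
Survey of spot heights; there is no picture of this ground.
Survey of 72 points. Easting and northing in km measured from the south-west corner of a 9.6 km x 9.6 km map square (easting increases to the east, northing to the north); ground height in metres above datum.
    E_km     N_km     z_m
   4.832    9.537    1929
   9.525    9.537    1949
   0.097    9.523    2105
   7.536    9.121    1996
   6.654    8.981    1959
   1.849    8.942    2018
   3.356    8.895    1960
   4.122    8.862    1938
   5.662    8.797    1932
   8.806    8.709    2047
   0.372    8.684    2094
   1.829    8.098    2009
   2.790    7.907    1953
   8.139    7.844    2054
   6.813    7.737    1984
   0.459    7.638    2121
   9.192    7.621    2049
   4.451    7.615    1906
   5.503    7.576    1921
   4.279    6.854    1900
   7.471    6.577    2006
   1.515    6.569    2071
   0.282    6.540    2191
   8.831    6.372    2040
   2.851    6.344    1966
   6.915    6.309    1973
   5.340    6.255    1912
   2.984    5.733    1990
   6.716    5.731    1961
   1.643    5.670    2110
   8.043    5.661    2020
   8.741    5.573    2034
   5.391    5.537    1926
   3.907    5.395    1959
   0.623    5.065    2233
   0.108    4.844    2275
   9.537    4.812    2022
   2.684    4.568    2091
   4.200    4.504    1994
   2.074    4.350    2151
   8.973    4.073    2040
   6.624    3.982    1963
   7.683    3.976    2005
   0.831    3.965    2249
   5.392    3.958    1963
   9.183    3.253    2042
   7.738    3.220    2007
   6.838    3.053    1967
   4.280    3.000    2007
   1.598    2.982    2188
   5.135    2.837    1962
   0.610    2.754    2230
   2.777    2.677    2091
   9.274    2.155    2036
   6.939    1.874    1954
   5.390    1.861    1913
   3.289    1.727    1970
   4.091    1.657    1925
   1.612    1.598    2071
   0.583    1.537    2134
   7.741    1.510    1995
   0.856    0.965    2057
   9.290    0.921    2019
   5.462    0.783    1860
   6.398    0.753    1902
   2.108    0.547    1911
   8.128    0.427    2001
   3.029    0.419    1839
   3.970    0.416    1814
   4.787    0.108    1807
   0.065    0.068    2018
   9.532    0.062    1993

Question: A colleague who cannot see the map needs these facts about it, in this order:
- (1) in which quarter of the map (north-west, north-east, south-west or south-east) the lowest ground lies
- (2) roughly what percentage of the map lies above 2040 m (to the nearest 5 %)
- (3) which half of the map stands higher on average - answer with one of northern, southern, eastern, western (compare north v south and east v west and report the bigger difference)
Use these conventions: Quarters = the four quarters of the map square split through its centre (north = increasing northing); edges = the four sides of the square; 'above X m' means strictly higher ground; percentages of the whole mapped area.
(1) Look to the south-west quarter for the lowest ground.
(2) Ground above 2040 m makes up about 25 % of the sheet.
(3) The western half stands higher on average than the eastern half.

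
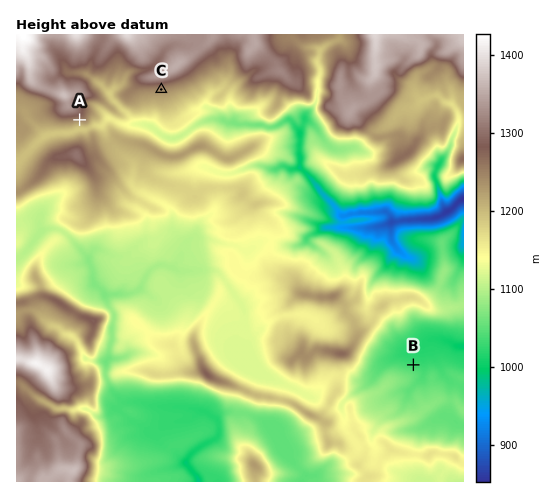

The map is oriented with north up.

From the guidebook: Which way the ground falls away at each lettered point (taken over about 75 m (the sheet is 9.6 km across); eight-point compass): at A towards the S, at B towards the N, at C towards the S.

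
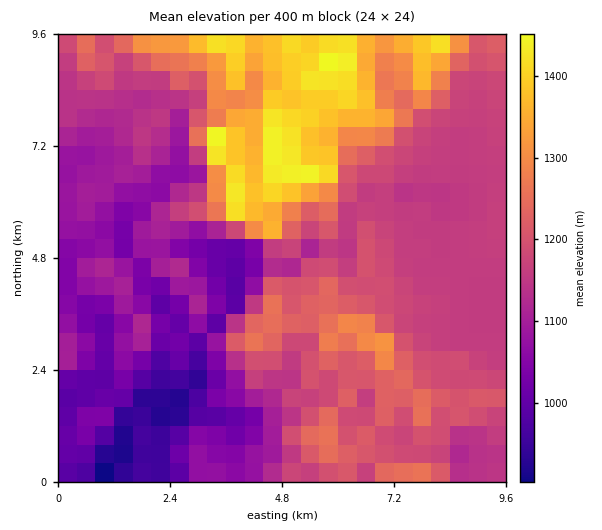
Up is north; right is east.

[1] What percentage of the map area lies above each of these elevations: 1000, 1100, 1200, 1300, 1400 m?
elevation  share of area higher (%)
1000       92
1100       72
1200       33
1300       16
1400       5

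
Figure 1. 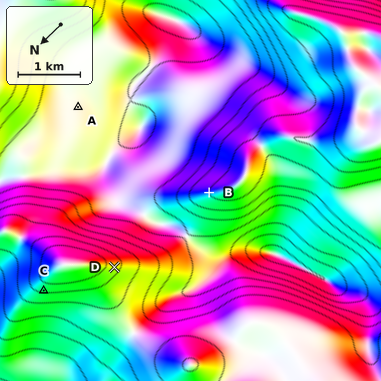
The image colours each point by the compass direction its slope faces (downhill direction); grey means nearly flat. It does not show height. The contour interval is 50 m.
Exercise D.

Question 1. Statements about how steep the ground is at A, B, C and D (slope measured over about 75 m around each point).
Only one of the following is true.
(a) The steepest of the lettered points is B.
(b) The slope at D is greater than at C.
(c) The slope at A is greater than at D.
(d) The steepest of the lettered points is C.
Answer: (d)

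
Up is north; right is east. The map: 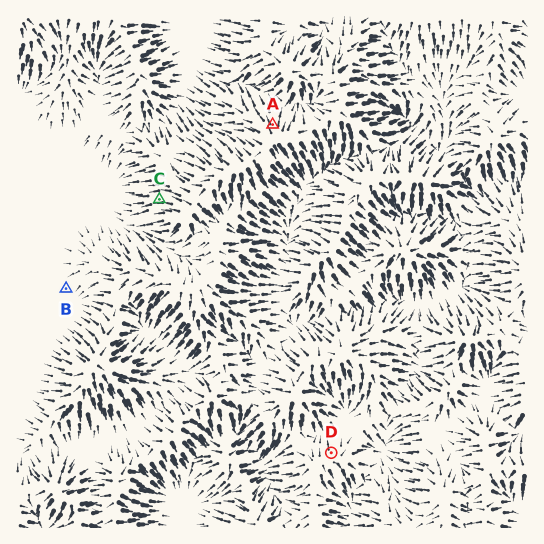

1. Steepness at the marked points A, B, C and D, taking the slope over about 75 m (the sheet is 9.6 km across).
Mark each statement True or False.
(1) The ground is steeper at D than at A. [False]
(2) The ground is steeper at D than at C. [False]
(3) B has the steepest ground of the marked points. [False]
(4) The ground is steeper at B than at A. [False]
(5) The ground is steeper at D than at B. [True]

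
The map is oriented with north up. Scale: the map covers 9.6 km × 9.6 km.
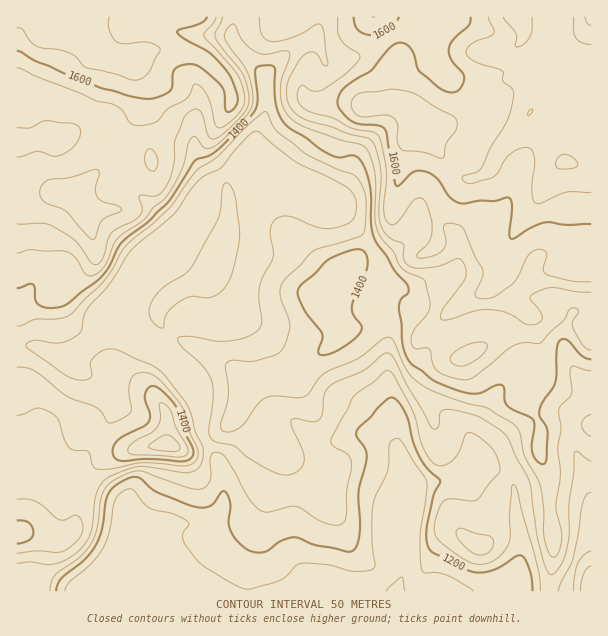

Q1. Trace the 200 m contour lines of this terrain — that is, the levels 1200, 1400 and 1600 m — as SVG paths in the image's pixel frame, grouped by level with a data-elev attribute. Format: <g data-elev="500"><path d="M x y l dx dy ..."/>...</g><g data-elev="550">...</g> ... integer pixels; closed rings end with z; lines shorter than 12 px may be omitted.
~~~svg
<g data-elev="1200"><path d="M56 591l1-6 4-6 23-19 13-17 5-13 4-29 4-10 9-8 13-6 8 1 12 11 7 4 39 14 8 0 5-1 10-13 3-2 1 1 5 11-1 19 2 9 8 12 12 8 7 2 8-1 15-11 13-4 23 8 30 7 6-1 4-6 2-9 0-44 8-36-2-7-8-12-1-5 3-4 11-11 9-10 8-8 5-2 6 4 7 12 8 30 8 16 7 10 12 11-6 15-7 30-1 14 3 10 5 4 30 16 13 4 9-1 9-3 21-13 5-1 4 4 5 11 3 21"/></g><g data-elev="1400"><path d="M17 544l12-4 3-3 1-4-1-6-3-4-5-2-7-1"/><path d="M120 461l27-2 36 2 6-1 4-4 0-7-9-18-7-23-10-13-11-8-4-1-3 1-4 8 0 6 5 13-1 8-5 4-24 12-6 8-1 6 1 4z"/><path d="M319 354l8 1 12-5 15-11 7-9 0-4-7-11-2-7 1-8 14-33 0-10-2-5-3-2-5-1-7 2-21 8-30 29-1 8 5 12 19 27 0 4-4 11z"/><path d="M17 288l15-4 2 3 1 12 2 4 7 4 10 1 14-4 30-24 10-12 14-26 26-20 20-20 27-41 14-5 7-5 36-37 4-6 2-7-3-32 4-3 11-1 4 1 1 3 0 23 1 15 4 10 5 7 42 29 12 4 12-2 5 1 4 4 4 7 6 22 1 33 3 15 20 33 11 12 4 6-1 5-8 7-1 9 2 14 2 24 4 10 4 7 24 17 30 12 14 0 16-7 8 0 1 3 1 12 2 4 6 5 17 7 3 3 1 6-2 18 0 8 5 9 6 3 3-5 2-27-2-6-6-9-1-6 4-9 12-20 2-31 1-8 3-4 5 0 16 17 9 3"/></g><g data-elev="1600"><path d="M17 51l4 1 15 9 63 26 30 9 17 3 10-1 14-7 2-5 1-14 3-4 10-4 9 1 9 5 17 16 4 7 1 17 1 2 3 0 6-6 2-7-4-13-5-12-19-21-27-15-6-6 3-3 21-6 6-6"/><path d="M353 17l2 9 3 4 7 4 6 1 7-1 12-6 6-5 3-6"/><path d="M471 17l-2 9-15 13-5 9 2 11 11 13 2 5-1 7-5 7-5 1-6 0-11-6-17-16-5-16-4-7-5-3-6-1-4 1-6 5-18 22-15 8-13 10-5 10 1 9 8 9 7 5 8 2 16 1 7 4 11 57 3-1 14-13 9-1 7 2 6 4 14 20 10 6 6 0 15-2 14 0 12-3 4 0 2 8-3 27 2 6 4-1 18-11 12-5 22 3 24-1"/></g>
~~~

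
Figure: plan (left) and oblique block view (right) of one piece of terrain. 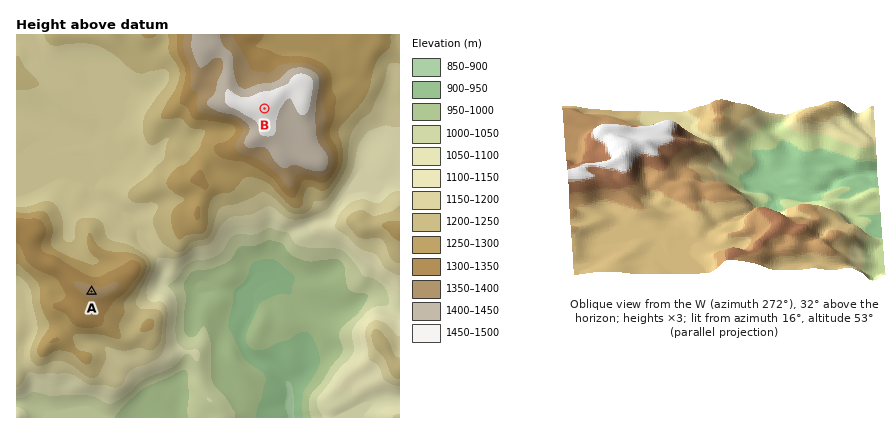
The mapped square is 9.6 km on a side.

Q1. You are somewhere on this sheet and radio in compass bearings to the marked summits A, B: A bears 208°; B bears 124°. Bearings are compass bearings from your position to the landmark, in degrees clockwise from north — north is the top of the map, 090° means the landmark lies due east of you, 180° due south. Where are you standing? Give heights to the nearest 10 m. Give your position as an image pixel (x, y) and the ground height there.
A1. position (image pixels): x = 209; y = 71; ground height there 1380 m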